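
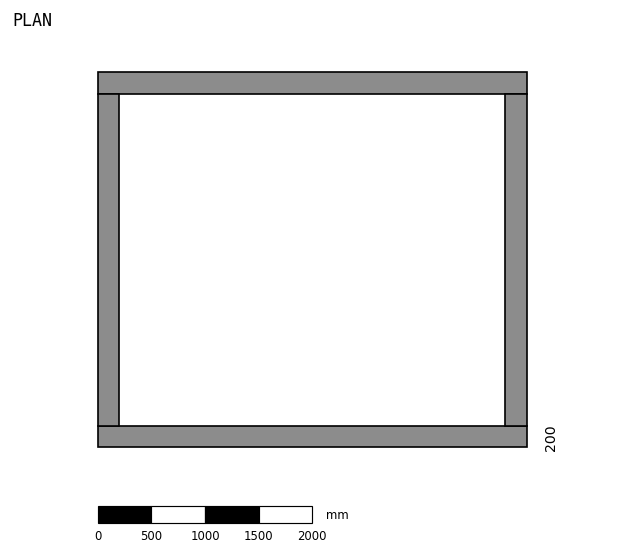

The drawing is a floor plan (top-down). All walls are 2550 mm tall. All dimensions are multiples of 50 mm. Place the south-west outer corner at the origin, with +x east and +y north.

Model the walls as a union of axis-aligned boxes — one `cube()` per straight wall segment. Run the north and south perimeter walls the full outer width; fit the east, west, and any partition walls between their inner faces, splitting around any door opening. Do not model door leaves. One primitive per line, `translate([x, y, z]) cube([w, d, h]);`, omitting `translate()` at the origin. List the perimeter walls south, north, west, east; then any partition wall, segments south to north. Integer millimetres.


cube([4000, 200, 2550]);
translate([0, 3300, 0]) cube([4000, 200, 2550]);
translate([0, 200, 0]) cube([200, 3100, 2550]);
translate([3800, 200, 0]) cube([200, 3100, 2550]);


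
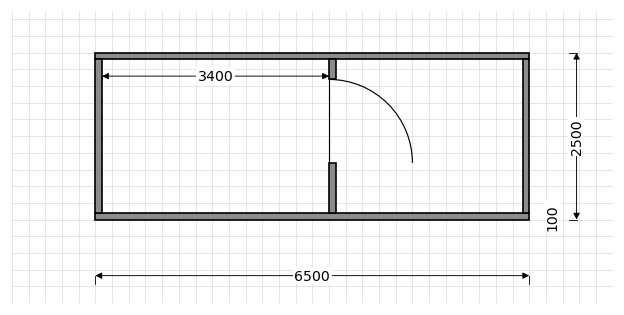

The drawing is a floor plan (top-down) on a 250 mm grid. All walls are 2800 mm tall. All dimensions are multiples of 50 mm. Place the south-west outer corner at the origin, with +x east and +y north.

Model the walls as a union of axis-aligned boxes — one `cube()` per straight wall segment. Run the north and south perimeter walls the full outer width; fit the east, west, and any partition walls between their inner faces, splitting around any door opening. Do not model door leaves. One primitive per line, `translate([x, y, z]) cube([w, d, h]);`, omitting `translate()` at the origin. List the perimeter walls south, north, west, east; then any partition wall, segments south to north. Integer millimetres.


cube([6500, 100, 2800]);
translate([0, 2400, 0]) cube([6500, 100, 2800]);
translate([0, 100, 0]) cube([100, 2300, 2800]);
translate([6400, 100, 0]) cube([100, 2300, 2800]);
translate([3500, 100, 0]) cube([100, 750, 2800]);
translate([3500, 2100, 0]) cube([100, 300, 2800]);


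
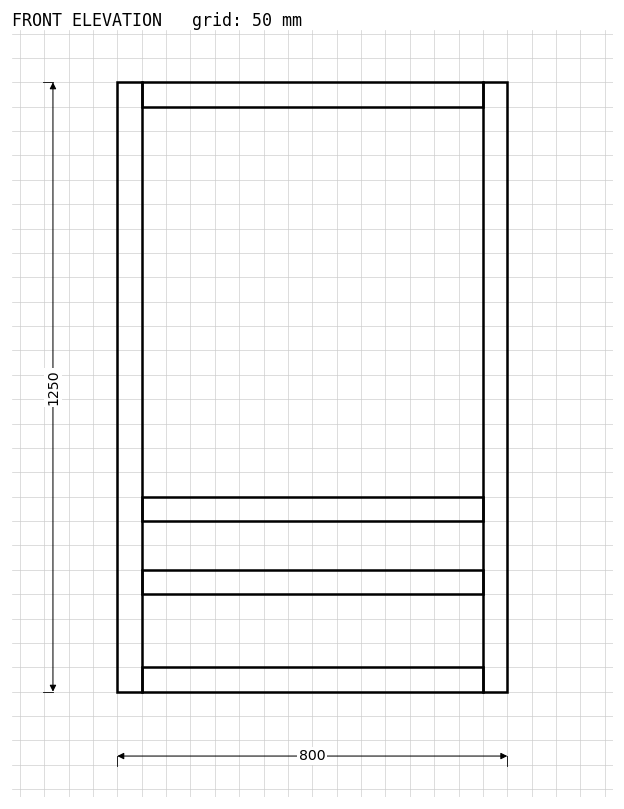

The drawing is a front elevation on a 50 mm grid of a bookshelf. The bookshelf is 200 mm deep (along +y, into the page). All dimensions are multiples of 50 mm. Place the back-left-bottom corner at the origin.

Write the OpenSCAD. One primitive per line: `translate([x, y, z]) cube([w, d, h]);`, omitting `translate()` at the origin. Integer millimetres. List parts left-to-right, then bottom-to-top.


cube([50, 200, 1250]);
translate([50, 0, 0]) cube([700, 200, 50]);
translate([50, 0, 200]) cube([700, 200, 50]);
translate([50, 0, 350]) cube([700, 200, 50]);
translate([50, 0, 1200]) cube([700, 200, 50]);
translate([750, 0, 0]) cube([50, 200, 1250]);


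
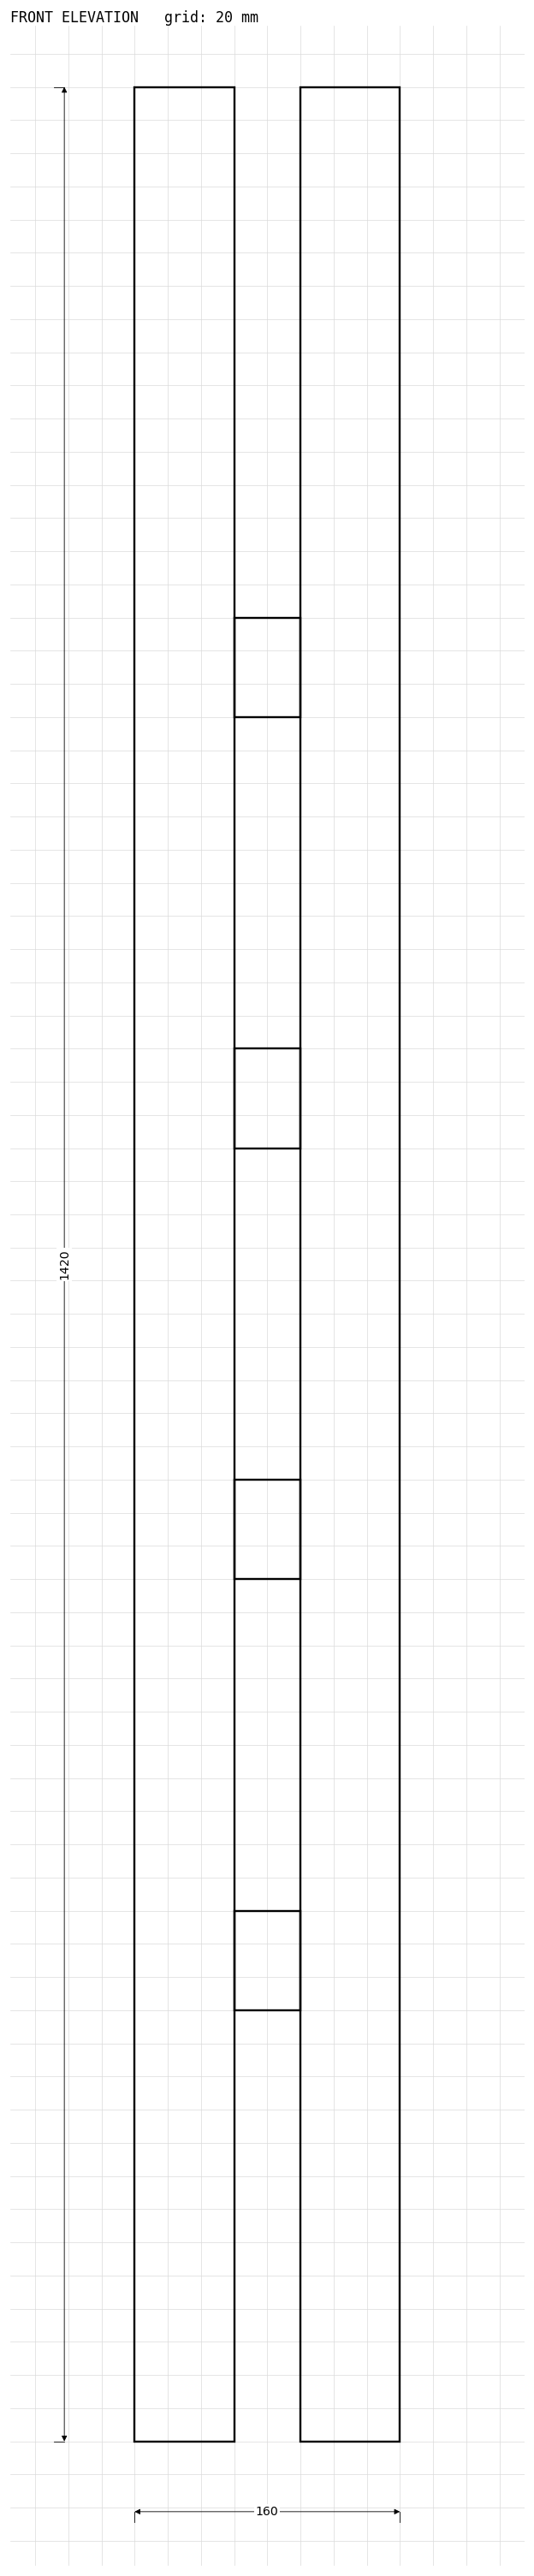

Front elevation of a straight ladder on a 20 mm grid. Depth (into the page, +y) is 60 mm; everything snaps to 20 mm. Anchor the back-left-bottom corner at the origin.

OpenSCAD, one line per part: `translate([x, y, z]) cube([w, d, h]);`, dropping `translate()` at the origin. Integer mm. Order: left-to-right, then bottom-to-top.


cube([60, 60, 1420]);
translate([60, 0, 260]) cube([40, 60, 60]);
translate([60, 0, 520]) cube([40, 60, 60]);
translate([60, 0, 780]) cube([40, 60, 60]);
translate([60, 0, 1040]) cube([40, 60, 60]);
translate([100, 0, 0]) cube([60, 60, 1420]);


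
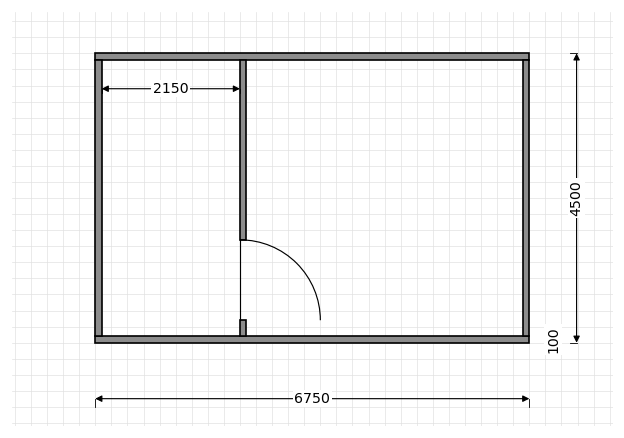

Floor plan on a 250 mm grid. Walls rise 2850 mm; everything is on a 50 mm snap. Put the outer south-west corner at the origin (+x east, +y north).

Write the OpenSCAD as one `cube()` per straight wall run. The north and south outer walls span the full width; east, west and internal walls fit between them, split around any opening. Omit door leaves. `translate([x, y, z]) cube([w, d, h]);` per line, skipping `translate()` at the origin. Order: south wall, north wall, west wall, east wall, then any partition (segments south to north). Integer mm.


cube([6750, 100, 2850]);
translate([0, 4400, 0]) cube([6750, 100, 2850]);
translate([0, 100, 0]) cube([100, 4300, 2850]);
translate([6650, 100, 0]) cube([100, 4300, 2850]);
translate([2250, 100, 0]) cube([100, 250, 2850]);
translate([2250, 1600, 0]) cube([100, 2800, 2850]);


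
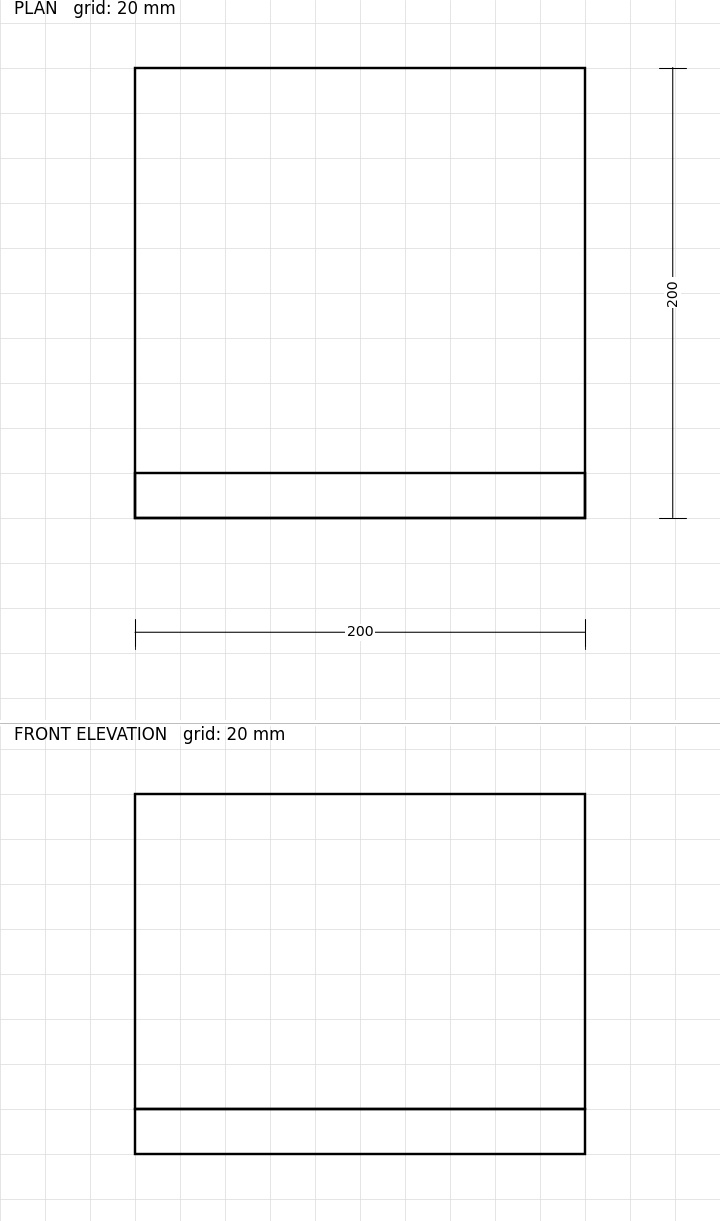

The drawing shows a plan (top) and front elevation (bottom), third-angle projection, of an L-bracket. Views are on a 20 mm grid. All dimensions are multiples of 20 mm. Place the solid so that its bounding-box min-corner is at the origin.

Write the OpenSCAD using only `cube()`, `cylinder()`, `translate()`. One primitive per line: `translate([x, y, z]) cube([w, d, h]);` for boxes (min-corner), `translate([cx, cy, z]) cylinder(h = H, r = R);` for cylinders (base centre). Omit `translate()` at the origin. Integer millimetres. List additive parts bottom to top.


cube([200, 200, 20]);
translate([0, 0, 20]) cube([200, 20, 140]);


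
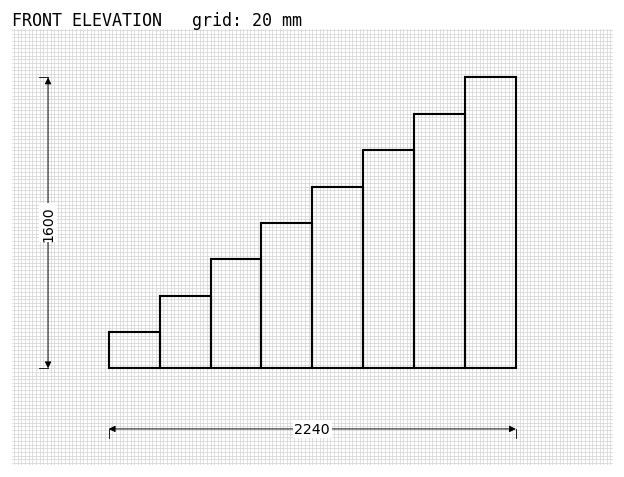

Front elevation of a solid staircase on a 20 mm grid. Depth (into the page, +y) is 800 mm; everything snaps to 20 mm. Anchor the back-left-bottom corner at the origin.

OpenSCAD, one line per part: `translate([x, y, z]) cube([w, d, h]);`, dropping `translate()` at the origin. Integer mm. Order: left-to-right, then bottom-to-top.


cube([280, 800, 200]);
translate([280, 0, 0]) cube([280, 800, 400]);
translate([560, 0, 0]) cube([280, 800, 600]);
translate([840, 0, 0]) cube([280, 800, 800]);
translate([1120, 0, 0]) cube([280, 800, 1000]);
translate([1400, 0, 0]) cube([280, 800, 1200]);
translate([1680, 0, 0]) cube([280, 800, 1400]);
translate([1960, 0, 0]) cube([280, 800, 1600]);


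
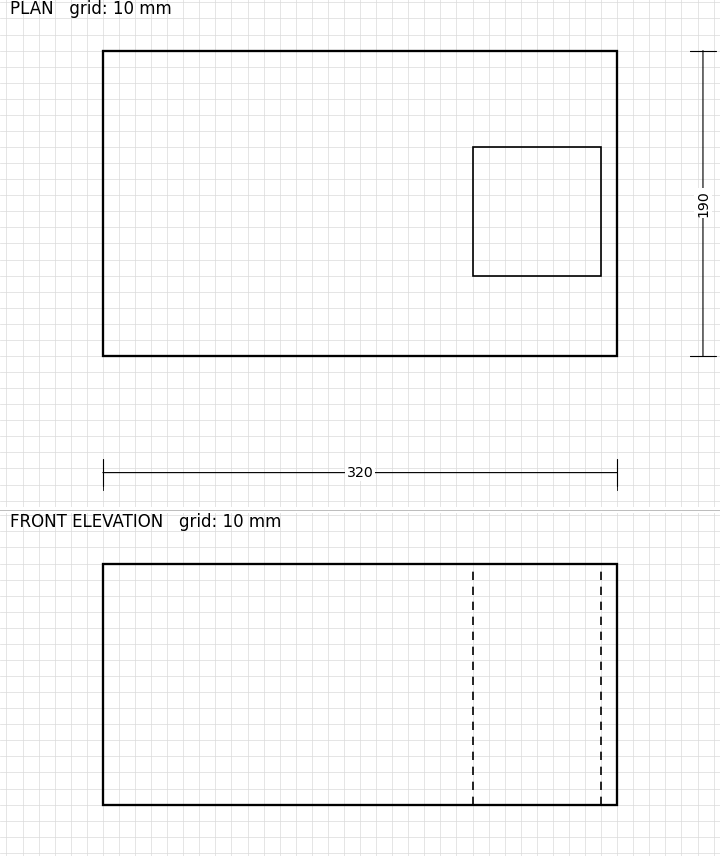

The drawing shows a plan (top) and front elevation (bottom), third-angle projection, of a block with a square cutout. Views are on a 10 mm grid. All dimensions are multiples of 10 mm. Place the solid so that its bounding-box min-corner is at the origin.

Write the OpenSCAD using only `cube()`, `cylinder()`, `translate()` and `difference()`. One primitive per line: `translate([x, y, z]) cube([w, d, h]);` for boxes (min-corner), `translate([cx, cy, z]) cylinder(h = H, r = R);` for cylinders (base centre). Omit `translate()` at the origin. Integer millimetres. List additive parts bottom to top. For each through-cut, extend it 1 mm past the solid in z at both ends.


difference() {
  cube([320, 190, 150]);
  translate([230, 50, -1]) cube([80, 80, 152]);
}


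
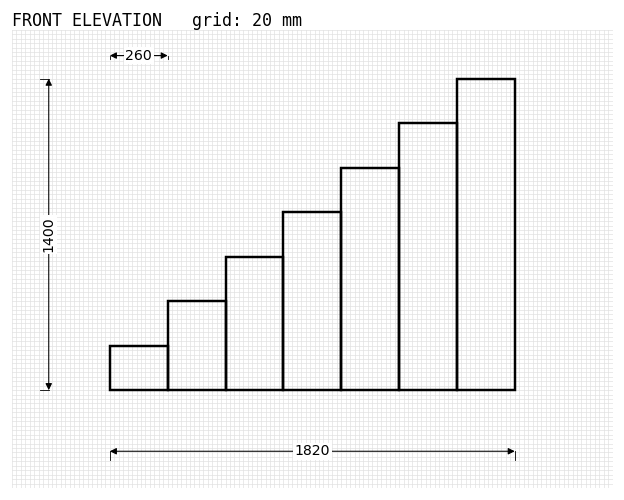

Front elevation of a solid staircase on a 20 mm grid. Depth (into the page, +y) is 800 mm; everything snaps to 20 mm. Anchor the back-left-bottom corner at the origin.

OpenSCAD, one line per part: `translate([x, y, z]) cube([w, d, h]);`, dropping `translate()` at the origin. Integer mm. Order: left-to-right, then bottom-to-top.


cube([260, 800, 200]);
translate([260, 0, 0]) cube([260, 800, 400]);
translate([520, 0, 0]) cube([260, 800, 600]);
translate([780, 0, 0]) cube([260, 800, 800]);
translate([1040, 0, 0]) cube([260, 800, 1000]);
translate([1300, 0, 0]) cube([260, 800, 1200]);
translate([1560, 0, 0]) cube([260, 800, 1400]);


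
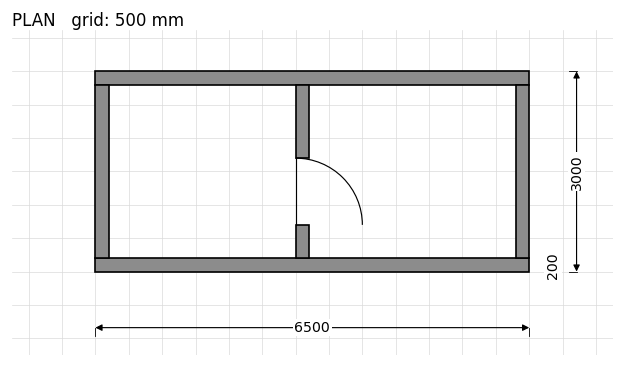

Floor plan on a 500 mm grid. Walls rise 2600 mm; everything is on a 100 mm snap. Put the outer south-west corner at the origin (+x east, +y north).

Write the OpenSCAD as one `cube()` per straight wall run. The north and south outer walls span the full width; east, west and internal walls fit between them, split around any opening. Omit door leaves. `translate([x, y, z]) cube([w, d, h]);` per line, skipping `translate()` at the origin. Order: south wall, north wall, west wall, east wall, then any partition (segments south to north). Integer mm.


cube([6500, 200, 2600]);
translate([0, 2800, 0]) cube([6500, 200, 2600]);
translate([0, 200, 0]) cube([200, 2600, 2600]);
translate([6300, 200, 0]) cube([200, 2600, 2600]);
translate([3000, 200, 0]) cube([200, 500, 2600]);
translate([3000, 1700, 0]) cube([200, 1100, 2600]);


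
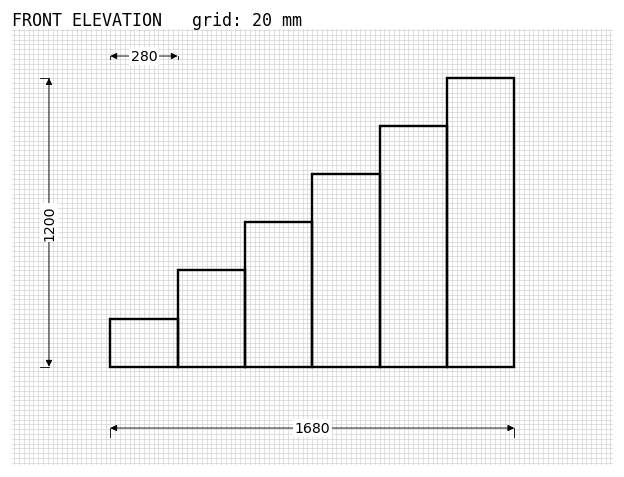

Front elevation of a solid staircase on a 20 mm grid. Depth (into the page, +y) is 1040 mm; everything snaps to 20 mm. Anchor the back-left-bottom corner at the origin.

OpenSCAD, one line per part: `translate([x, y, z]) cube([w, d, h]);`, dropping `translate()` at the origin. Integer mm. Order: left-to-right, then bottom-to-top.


cube([280, 1040, 200]);
translate([280, 0, 0]) cube([280, 1040, 400]);
translate([560, 0, 0]) cube([280, 1040, 600]);
translate([840, 0, 0]) cube([280, 1040, 800]);
translate([1120, 0, 0]) cube([280, 1040, 1000]);
translate([1400, 0, 0]) cube([280, 1040, 1200]);


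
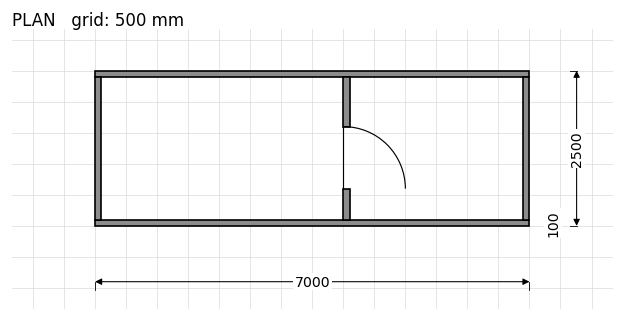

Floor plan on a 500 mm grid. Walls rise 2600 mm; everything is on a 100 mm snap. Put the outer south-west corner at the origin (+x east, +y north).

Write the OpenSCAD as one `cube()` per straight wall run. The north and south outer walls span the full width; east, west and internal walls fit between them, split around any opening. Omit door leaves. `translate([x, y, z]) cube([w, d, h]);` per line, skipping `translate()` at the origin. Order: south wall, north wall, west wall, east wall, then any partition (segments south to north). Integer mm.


cube([7000, 100, 2600]);
translate([0, 2400, 0]) cube([7000, 100, 2600]);
translate([0, 100, 0]) cube([100, 2300, 2600]);
translate([6900, 100, 0]) cube([100, 2300, 2600]);
translate([4000, 100, 0]) cube([100, 500, 2600]);
translate([4000, 1600, 0]) cube([100, 800, 2600]);


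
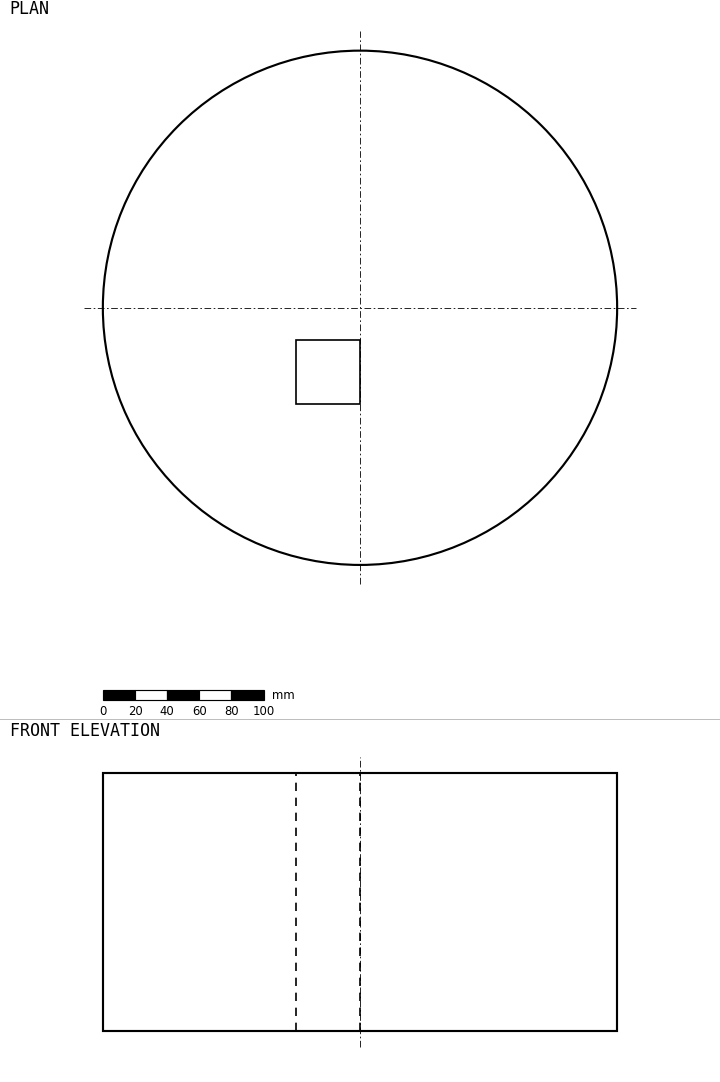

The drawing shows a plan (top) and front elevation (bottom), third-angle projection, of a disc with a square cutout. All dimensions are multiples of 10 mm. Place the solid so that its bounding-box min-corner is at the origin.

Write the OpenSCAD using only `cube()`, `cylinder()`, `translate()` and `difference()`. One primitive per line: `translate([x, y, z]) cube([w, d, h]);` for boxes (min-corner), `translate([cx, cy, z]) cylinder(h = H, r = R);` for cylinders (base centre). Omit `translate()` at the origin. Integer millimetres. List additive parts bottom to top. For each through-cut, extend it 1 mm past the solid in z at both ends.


difference() {
  translate([160, 160, 0]) cylinder(h = 160, r = 160);
  translate([120, 100, -1]) cube([40, 40, 162]);
}


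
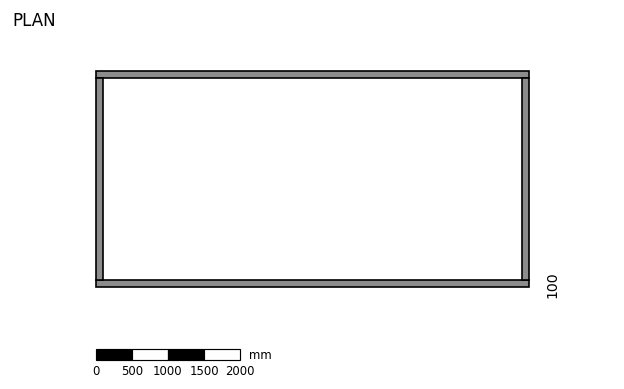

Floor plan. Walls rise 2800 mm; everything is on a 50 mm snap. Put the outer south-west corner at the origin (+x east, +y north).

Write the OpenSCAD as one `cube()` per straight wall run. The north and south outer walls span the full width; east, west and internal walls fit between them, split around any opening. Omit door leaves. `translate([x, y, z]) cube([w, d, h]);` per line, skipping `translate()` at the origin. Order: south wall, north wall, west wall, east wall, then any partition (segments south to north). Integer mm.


cube([6000, 100, 2800]);
translate([0, 2900, 0]) cube([6000, 100, 2800]);
translate([0, 100, 0]) cube([100, 2800, 2800]);
translate([5900, 100, 0]) cube([100, 2800, 2800]);


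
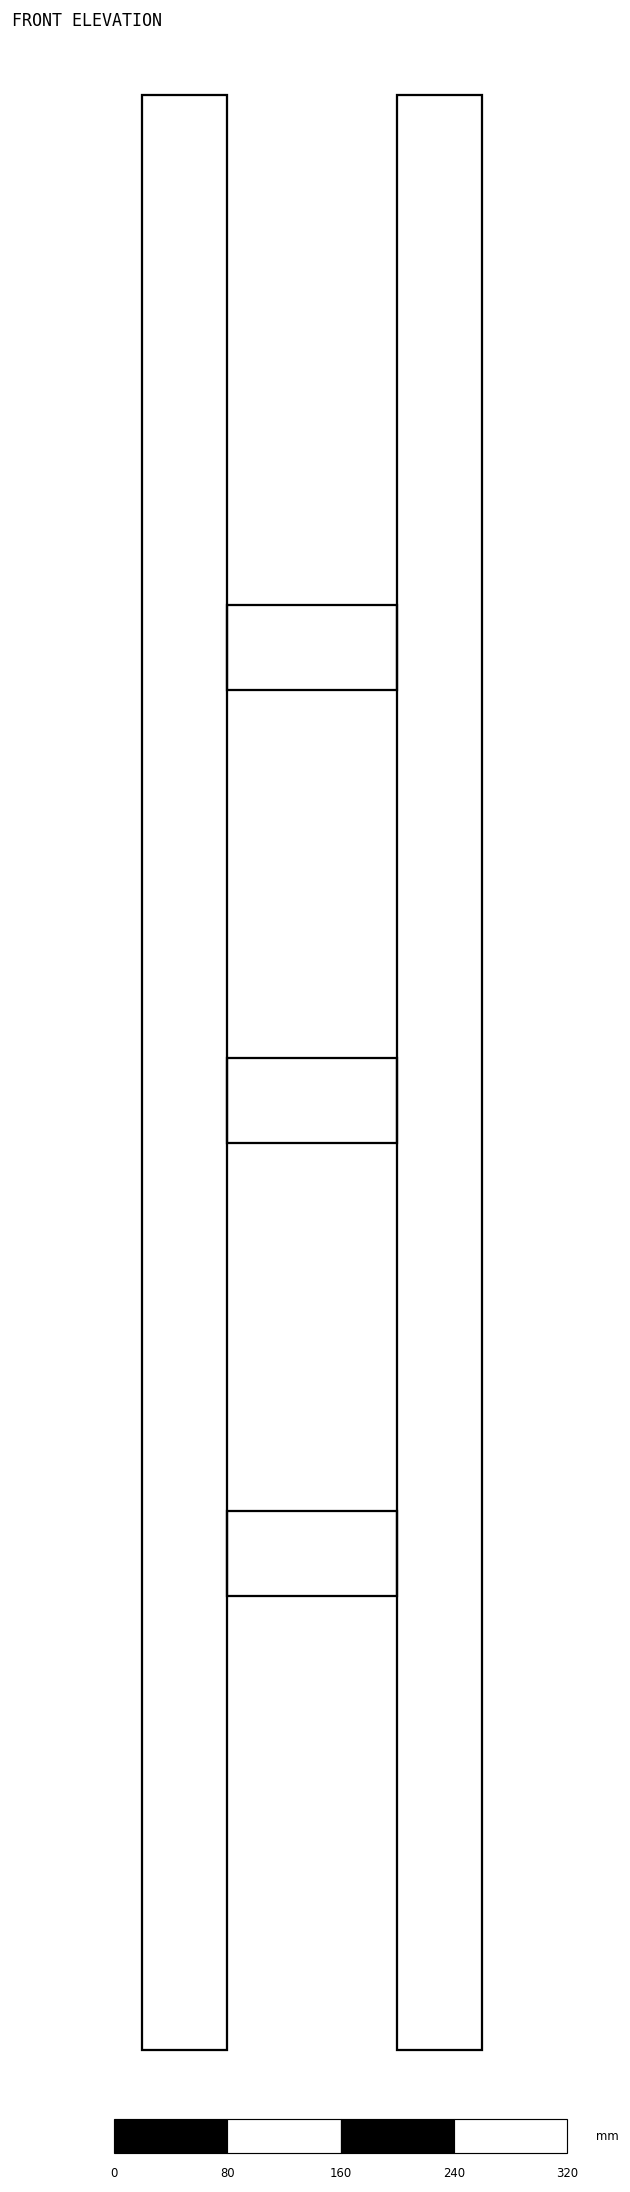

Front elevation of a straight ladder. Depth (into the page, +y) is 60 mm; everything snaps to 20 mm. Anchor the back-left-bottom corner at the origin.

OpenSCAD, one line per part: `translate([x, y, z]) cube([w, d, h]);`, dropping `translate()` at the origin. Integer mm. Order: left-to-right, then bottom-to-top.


cube([60, 60, 1380]);
translate([60, 0, 320]) cube([120, 60, 60]);
translate([60, 0, 640]) cube([120, 60, 60]);
translate([60, 0, 960]) cube([120, 60, 60]);
translate([180, 0, 0]) cube([60, 60, 1380]);


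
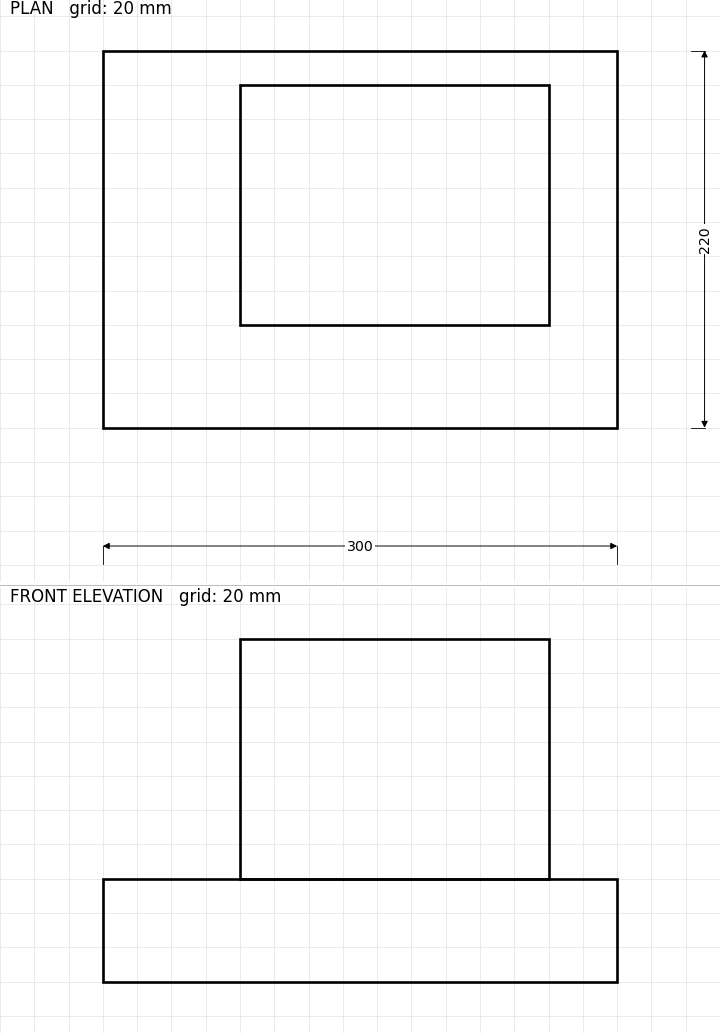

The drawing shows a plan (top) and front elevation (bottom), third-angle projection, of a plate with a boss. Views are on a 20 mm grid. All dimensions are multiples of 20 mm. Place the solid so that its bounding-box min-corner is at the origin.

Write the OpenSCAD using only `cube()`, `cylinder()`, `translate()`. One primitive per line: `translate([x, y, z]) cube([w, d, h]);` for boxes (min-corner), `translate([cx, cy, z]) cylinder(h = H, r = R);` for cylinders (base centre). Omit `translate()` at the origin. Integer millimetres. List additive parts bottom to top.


cube([300, 220, 60]);
translate([80, 60, 60]) cube([180, 140, 140]);


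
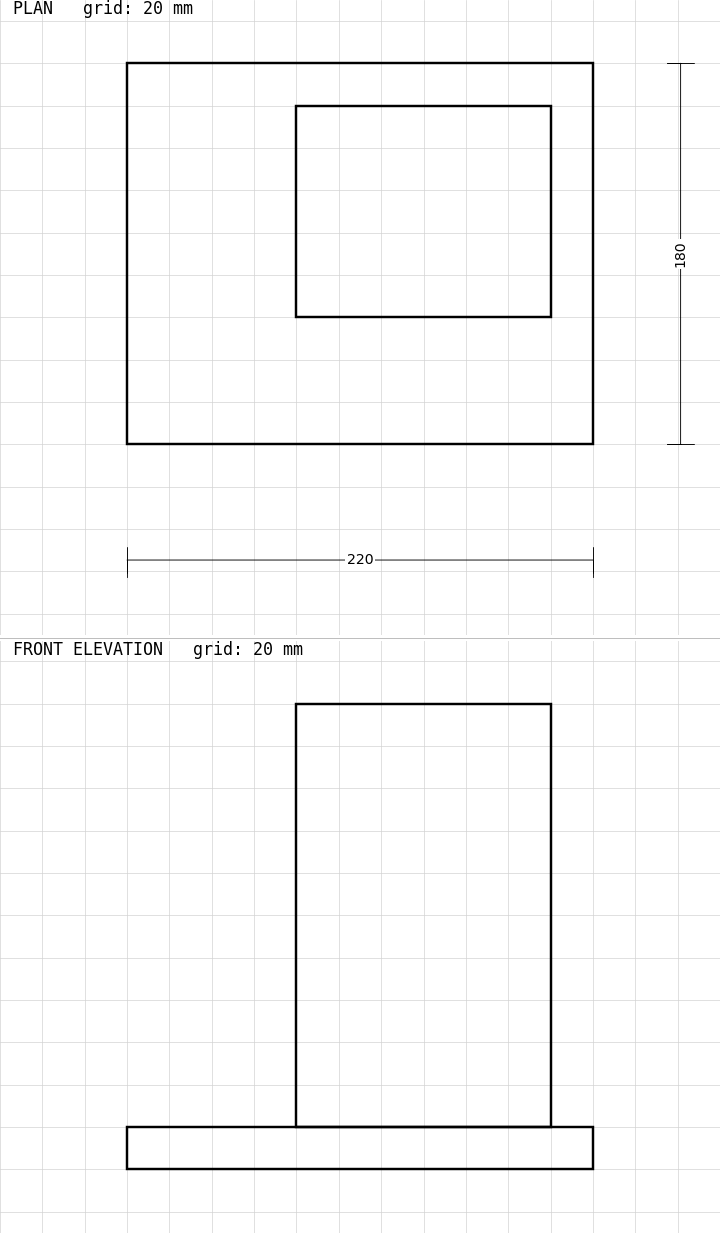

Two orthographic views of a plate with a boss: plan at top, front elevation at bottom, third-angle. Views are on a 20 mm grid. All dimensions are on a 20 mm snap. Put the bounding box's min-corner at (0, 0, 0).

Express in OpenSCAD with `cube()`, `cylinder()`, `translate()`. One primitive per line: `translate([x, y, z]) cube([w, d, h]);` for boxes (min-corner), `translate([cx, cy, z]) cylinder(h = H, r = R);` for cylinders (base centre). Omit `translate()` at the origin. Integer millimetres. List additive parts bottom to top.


cube([220, 180, 20]);
translate([80, 60, 20]) cube([120, 100, 200]);


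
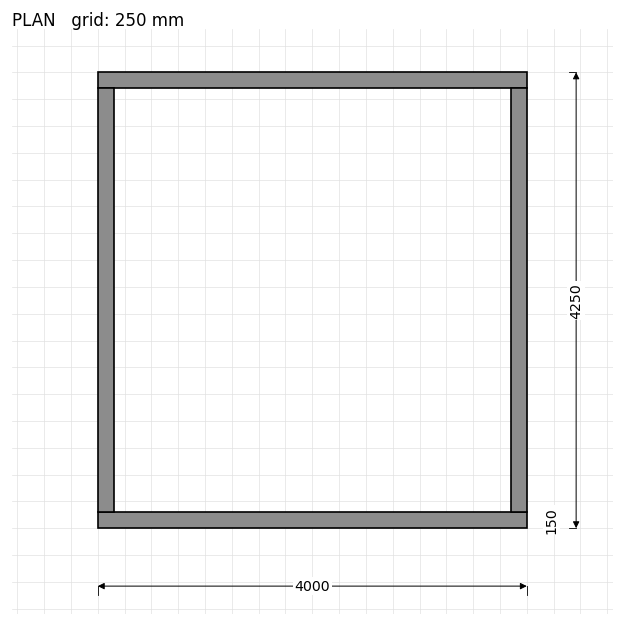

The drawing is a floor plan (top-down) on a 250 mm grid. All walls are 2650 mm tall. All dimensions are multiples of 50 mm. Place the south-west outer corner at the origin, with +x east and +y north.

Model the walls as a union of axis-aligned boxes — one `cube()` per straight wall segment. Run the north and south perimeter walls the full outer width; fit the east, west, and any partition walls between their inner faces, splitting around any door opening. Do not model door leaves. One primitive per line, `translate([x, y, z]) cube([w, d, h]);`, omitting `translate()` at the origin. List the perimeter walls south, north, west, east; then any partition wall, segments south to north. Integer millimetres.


cube([4000, 150, 2650]);
translate([0, 4100, 0]) cube([4000, 150, 2650]);
translate([0, 150, 0]) cube([150, 3950, 2650]);
translate([3850, 150, 0]) cube([150, 3950, 2650]);


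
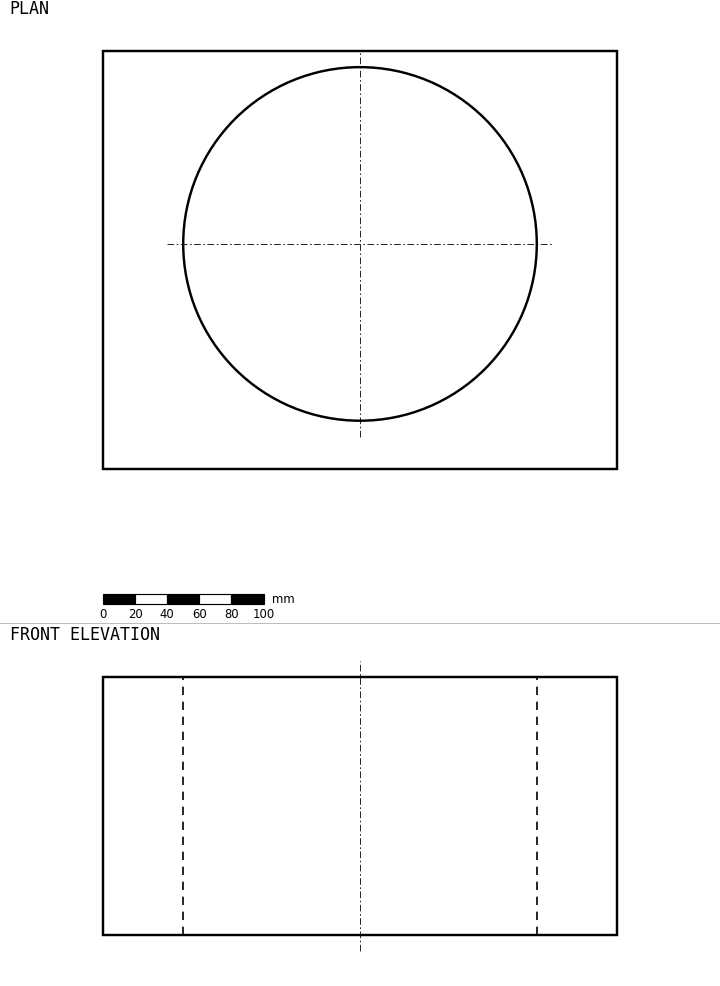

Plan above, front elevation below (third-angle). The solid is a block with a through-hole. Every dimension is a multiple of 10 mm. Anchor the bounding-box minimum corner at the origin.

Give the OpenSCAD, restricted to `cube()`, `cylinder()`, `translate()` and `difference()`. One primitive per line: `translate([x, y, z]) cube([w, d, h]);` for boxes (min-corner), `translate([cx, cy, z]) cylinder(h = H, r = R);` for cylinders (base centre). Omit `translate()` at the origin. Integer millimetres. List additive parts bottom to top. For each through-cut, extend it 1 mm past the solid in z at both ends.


difference() {
  cube([320, 260, 160]);
  translate([160, 140, -1]) cylinder(h = 162, r = 110);
}


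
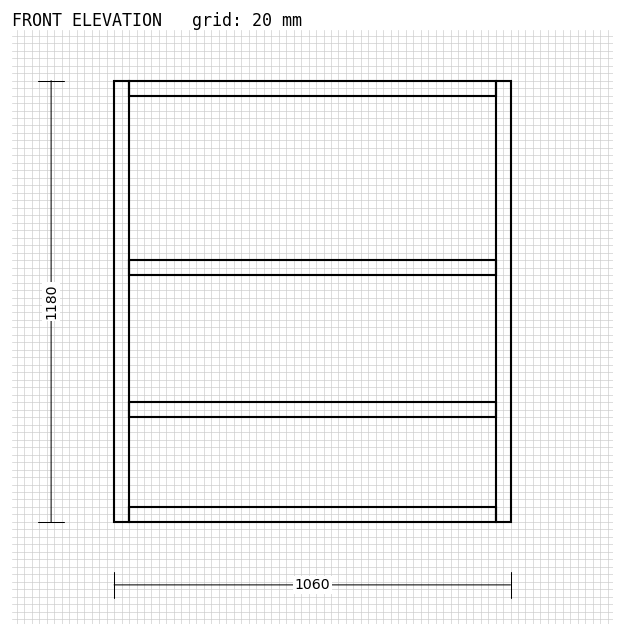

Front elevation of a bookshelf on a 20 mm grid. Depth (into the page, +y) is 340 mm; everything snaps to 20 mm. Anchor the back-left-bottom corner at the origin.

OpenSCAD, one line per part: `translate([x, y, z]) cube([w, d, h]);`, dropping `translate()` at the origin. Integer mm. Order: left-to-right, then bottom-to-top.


cube([40, 340, 1180]);
translate([40, 0, 0]) cube([980, 340, 40]);
translate([40, 0, 280]) cube([980, 340, 40]);
translate([40, 0, 660]) cube([980, 340, 40]);
translate([40, 0, 1140]) cube([980, 340, 40]);
translate([1020, 0, 0]) cube([40, 340, 1180]);


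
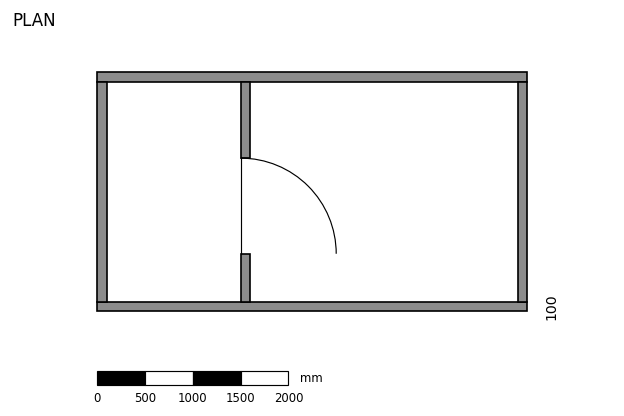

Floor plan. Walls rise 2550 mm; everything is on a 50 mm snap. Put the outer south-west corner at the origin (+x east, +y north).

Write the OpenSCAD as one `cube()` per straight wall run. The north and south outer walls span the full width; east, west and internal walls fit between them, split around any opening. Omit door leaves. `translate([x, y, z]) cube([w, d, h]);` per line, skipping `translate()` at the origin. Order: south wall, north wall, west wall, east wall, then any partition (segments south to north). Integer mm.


cube([4500, 100, 2550]);
translate([0, 2400, 0]) cube([4500, 100, 2550]);
translate([0, 100, 0]) cube([100, 2300, 2550]);
translate([4400, 100, 0]) cube([100, 2300, 2550]);
translate([1500, 100, 0]) cube([100, 500, 2550]);
translate([1500, 1600, 0]) cube([100, 800, 2550]);


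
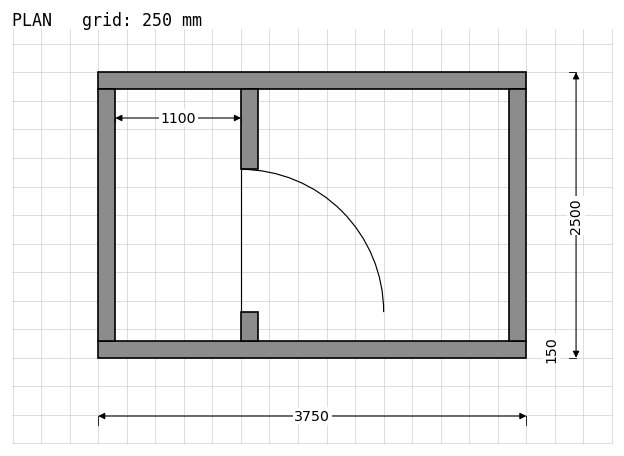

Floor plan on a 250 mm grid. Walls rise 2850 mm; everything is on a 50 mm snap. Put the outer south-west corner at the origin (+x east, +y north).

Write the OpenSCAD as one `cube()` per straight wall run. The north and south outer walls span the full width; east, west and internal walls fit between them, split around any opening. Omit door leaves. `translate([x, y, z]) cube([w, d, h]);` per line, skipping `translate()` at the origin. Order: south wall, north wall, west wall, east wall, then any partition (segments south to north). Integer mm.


cube([3750, 150, 2850]);
translate([0, 2350, 0]) cube([3750, 150, 2850]);
translate([0, 150, 0]) cube([150, 2200, 2850]);
translate([3600, 150, 0]) cube([150, 2200, 2850]);
translate([1250, 150, 0]) cube([150, 250, 2850]);
translate([1250, 1650, 0]) cube([150, 700, 2850]);


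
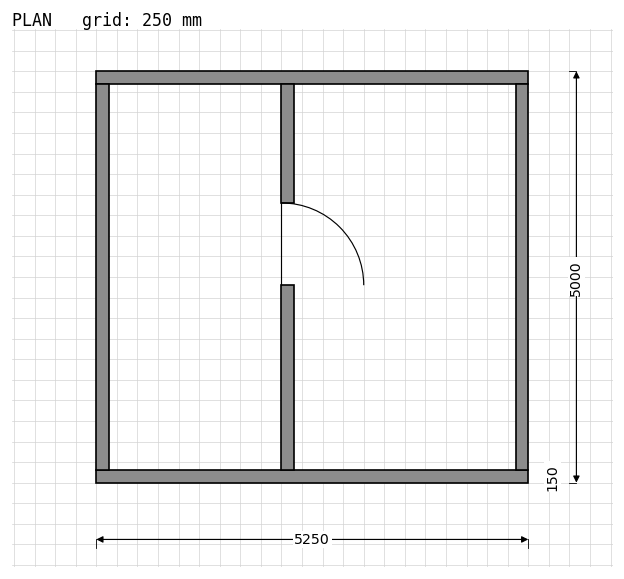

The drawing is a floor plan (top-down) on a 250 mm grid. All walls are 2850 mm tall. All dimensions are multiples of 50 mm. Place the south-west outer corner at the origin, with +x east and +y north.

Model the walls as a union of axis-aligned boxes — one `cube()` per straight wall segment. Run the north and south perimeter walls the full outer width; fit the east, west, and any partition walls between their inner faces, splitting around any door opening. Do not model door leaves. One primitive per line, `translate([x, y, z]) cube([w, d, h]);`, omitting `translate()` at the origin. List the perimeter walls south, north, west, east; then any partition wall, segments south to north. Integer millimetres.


cube([5250, 150, 2850]);
translate([0, 4850, 0]) cube([5250, 150, 2850]);
translate([0, 150, 0]) cube([150, 4700, 2850]);
translate([5100, 150, 0]) cube([150, 4700, 2850]);
translate([2250, 150, 0]) cube([150, 2250, 2850]);
translate([2250, 3400, 0]) cube([150, 1450, 2850]);


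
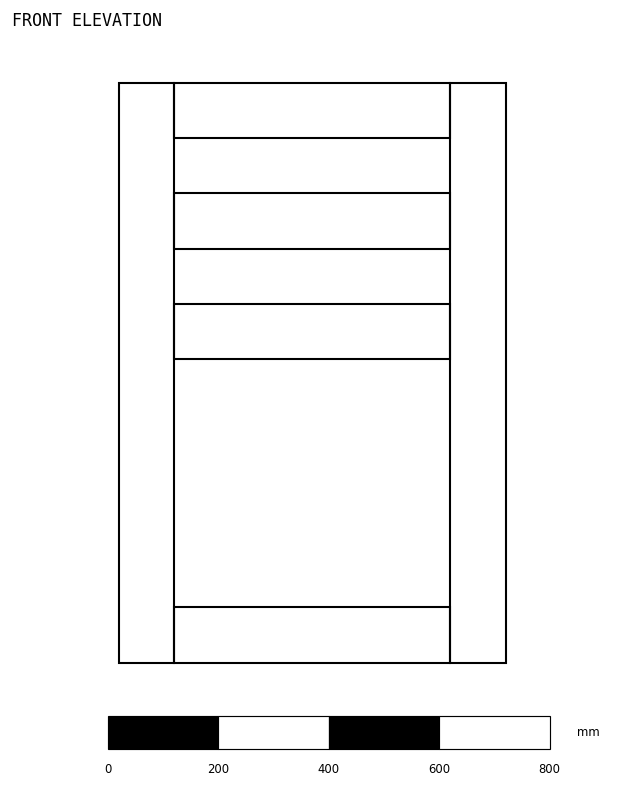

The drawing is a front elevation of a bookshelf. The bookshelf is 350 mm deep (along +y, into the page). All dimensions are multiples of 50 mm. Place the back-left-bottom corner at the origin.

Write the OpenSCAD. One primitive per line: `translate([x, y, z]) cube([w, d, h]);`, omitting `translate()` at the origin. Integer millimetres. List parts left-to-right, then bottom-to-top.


cube([100, 350, 1050]);
translate([100, 0, 0]) cube([500, 350, 100]);
translate([100, 0, 550]) cube([500, 350, 100]);
translate([100, 0, 750]) cube([500, 350, 100]);
translate([100, 0, 950]) cube([500, 350, 100]);
translate([600, 0, 0]) cube([100, 350, 1050]);


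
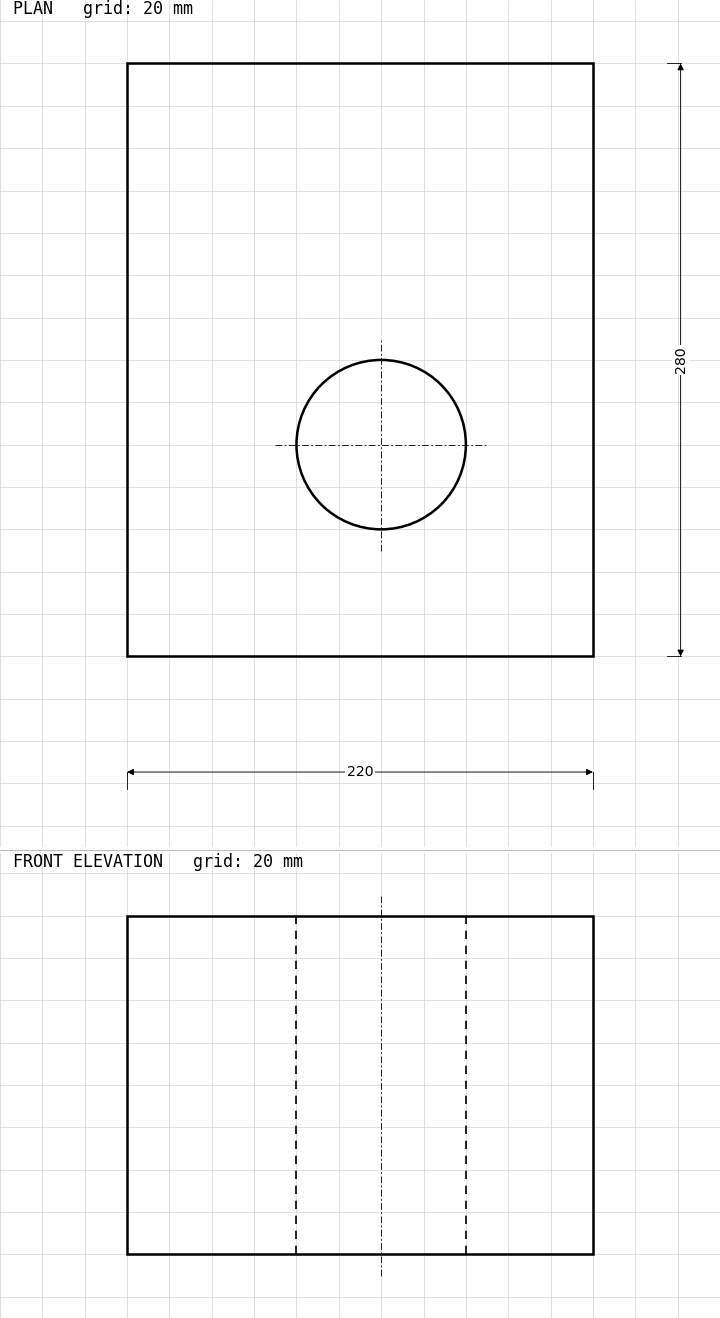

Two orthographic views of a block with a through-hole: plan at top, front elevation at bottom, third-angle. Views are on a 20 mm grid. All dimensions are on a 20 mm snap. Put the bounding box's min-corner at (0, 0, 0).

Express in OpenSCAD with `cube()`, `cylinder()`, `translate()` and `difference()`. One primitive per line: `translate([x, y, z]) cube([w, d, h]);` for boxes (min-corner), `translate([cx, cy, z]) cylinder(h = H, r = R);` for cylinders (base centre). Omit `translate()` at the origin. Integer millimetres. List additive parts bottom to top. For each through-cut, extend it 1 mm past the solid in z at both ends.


difference() {
  cube([220, 280, 160]);
  translate([120, 100, -1]) cylinder(h = 162, r = 40);
}


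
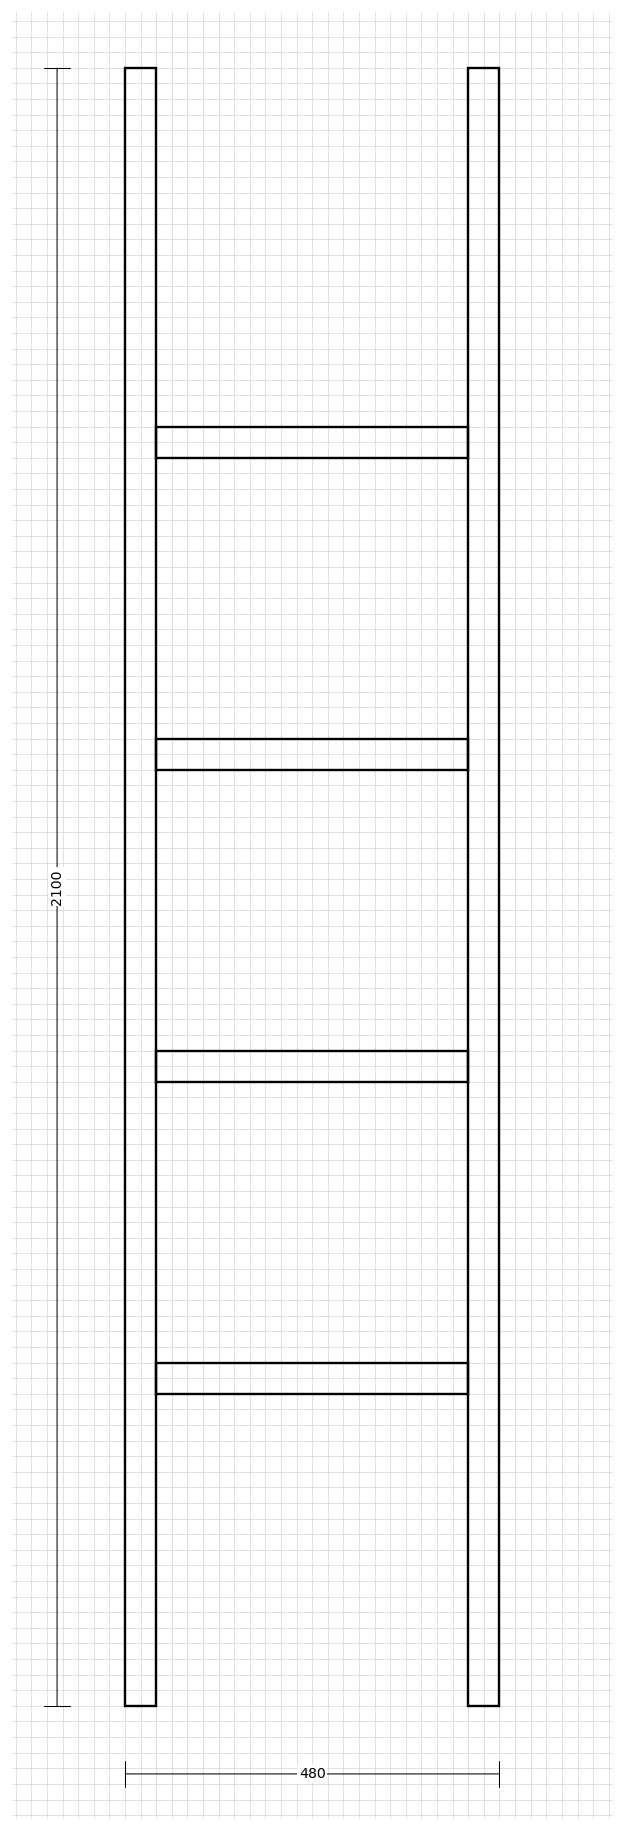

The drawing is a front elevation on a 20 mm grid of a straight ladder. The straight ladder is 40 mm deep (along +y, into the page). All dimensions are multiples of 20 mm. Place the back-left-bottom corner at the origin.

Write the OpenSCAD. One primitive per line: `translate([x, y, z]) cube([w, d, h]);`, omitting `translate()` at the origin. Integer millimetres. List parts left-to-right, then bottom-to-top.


cube([40, 40, 2100]);
translate([40, 0, 400]) cube([400, 40, 40]);
translate([40, 0, 800]) cube([400, 40, 40]);
translate([40, 0, 1200]) cube([400, 40, 40]);
translate([40, 0, 1600]) cube([400, 40, 40]);
translate([440, 0, 0]) cube([40, 40, 2100]);


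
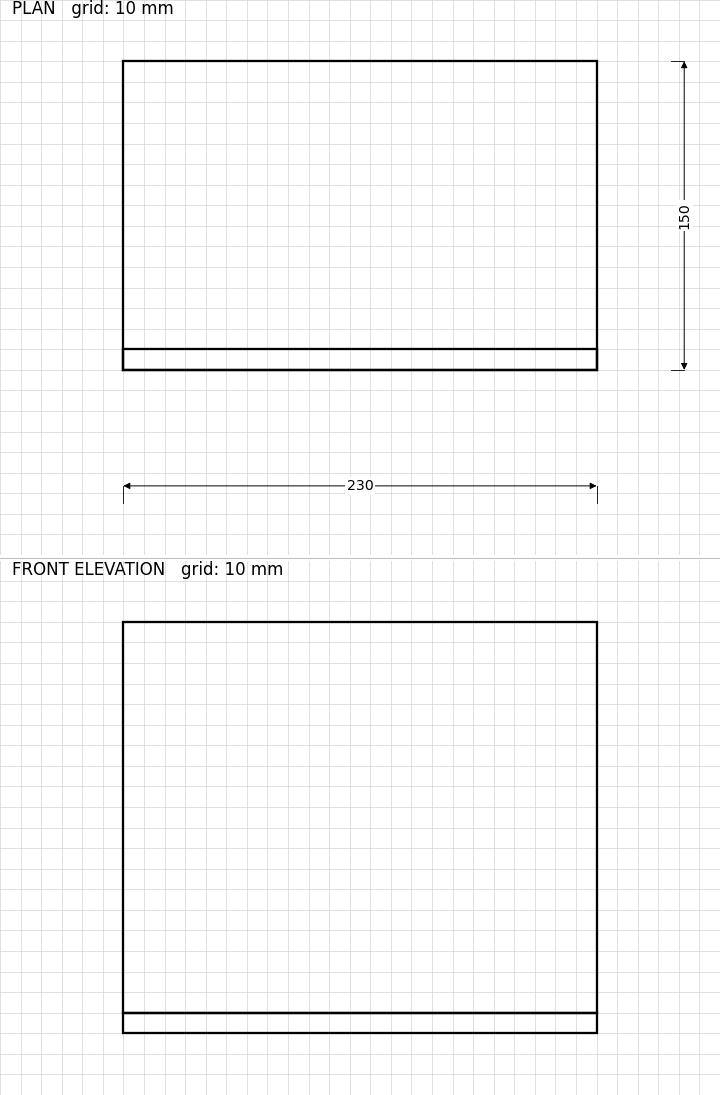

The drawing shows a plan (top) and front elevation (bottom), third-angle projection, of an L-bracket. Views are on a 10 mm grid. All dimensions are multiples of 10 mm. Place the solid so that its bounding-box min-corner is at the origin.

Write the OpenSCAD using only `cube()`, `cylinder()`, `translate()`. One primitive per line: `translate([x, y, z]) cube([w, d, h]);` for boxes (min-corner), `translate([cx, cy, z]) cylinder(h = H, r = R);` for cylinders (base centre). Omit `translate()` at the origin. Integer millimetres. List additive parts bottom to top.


cube([230, 150, 10]);
translate([0, 0, 10]) cube([230, 10, 190]);


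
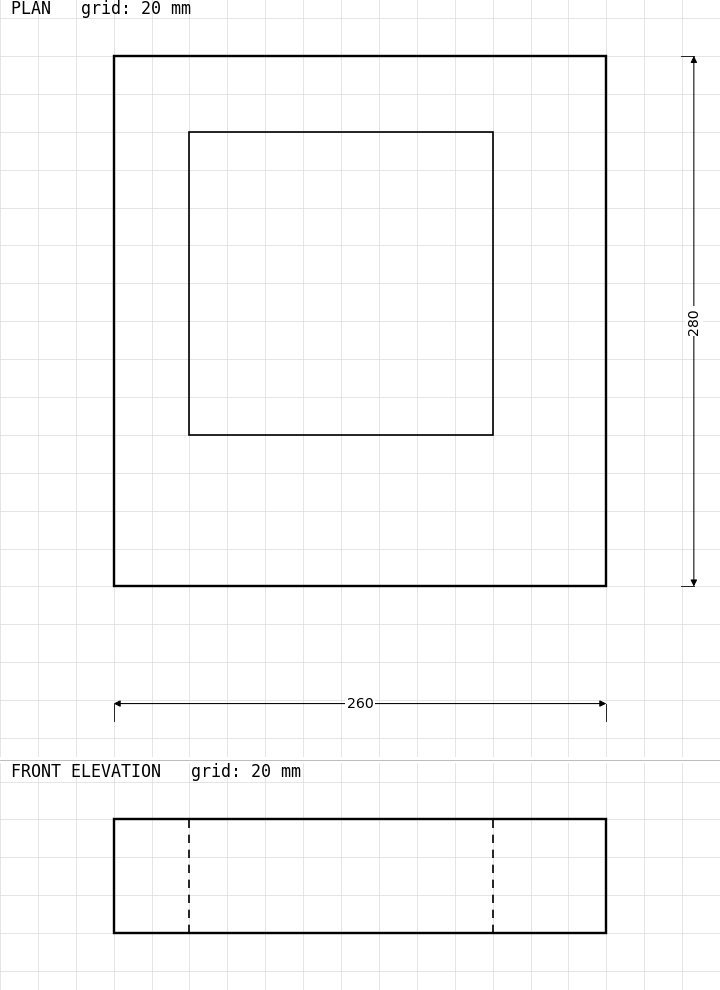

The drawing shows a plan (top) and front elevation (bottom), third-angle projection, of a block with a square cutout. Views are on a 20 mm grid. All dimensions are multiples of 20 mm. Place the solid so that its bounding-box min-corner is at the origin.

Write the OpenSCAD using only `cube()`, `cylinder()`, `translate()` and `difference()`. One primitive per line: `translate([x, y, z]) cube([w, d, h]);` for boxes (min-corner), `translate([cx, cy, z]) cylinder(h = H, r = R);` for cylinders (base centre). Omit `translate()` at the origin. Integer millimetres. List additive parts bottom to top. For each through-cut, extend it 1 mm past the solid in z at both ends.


difference() {
  cube([260, 280, 60]);
  translate([40, 80, -1]) cube([160, 160, 62]);
}


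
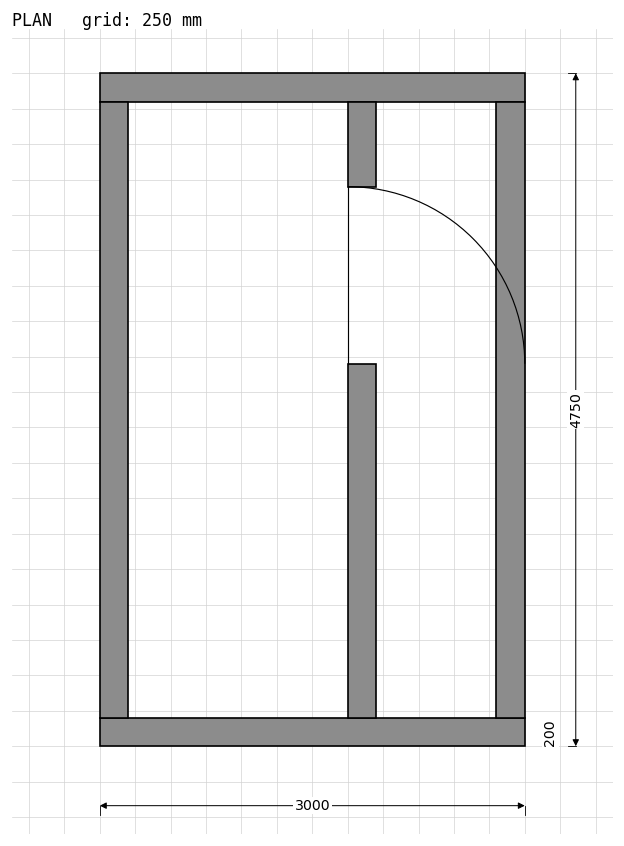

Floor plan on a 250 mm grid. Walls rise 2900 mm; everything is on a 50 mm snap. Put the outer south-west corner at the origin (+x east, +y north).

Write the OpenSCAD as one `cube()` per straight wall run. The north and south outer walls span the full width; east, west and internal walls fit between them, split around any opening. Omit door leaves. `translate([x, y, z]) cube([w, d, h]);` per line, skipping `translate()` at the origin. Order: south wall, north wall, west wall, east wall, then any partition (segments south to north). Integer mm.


cube([3000, 200, 2900]);
translate([0, 4550, 0]) cube([3000, 200, 2900]);
translate([0, 200, 0]) cube([200, 4350, 2900]);
translate([2800, 200, 0]) cube([200, 4350, 2900]);
translate([1750, 200, 0]) cube([200, 2500, 2900]);
translate([1750, 3950, 0]) cube([200, 600, 2900]);


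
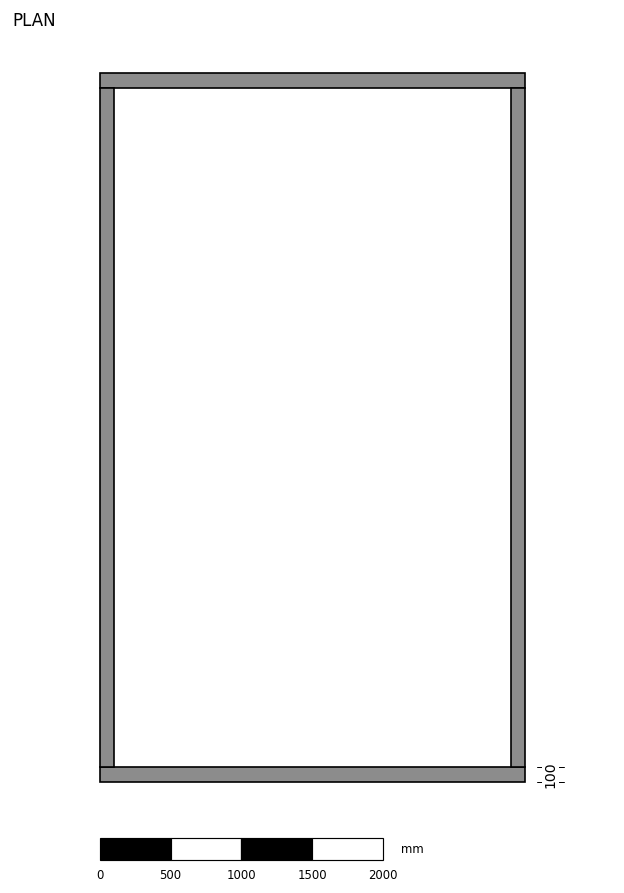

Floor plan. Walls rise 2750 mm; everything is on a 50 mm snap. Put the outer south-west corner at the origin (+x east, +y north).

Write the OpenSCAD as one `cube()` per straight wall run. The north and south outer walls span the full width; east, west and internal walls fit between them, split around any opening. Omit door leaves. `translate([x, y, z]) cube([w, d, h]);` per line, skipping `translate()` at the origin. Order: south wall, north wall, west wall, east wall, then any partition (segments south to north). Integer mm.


cube([3000, 100, 2750]);
translate([0, 4900, 0]) cube([3000, 100, 2750]);
translate([0, 100, 0]) cube([100, 4800, 2750]);
translate([2900, 100, 0]) cube([100, 4800, 2750]);


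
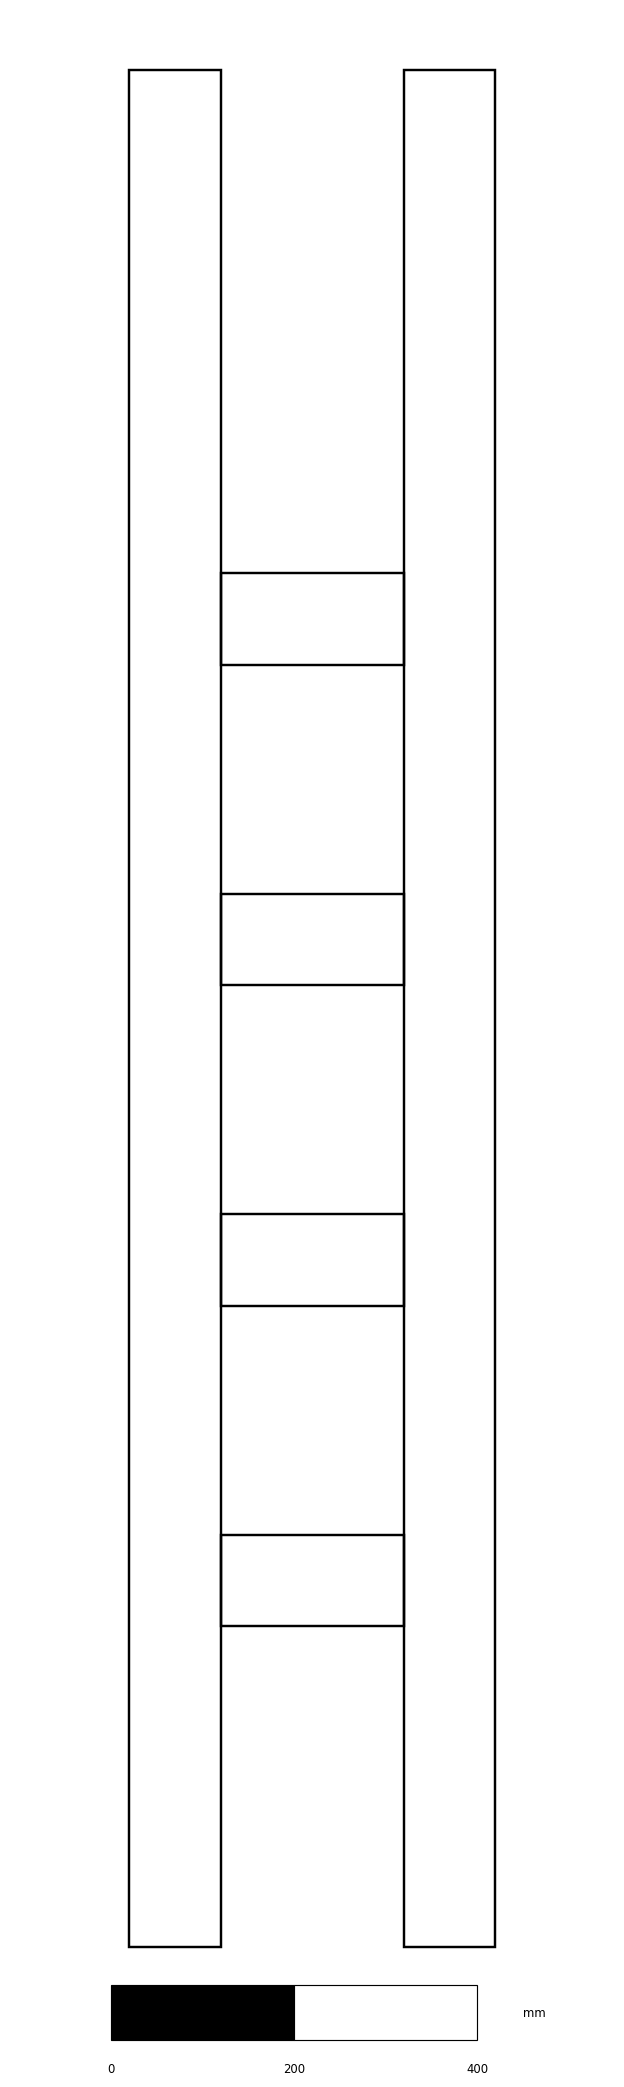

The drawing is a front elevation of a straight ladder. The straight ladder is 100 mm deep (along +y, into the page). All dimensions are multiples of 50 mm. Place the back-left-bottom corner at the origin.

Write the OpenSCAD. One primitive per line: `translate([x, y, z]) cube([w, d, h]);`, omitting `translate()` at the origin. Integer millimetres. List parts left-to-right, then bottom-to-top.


cube([100, 100, 2050]);
translate([100, 0, 350]) cube([200, 100, 100]);
translate([100, 0, 700]) cube([200, 100, 100]);
translate([100, 0, 1050]) cube([200, 100, 100]);
translate([100, 0, 1400]) cube([200, 100, 100]);
translate([300, 0, 0]) cube([100, 100, 2050]);


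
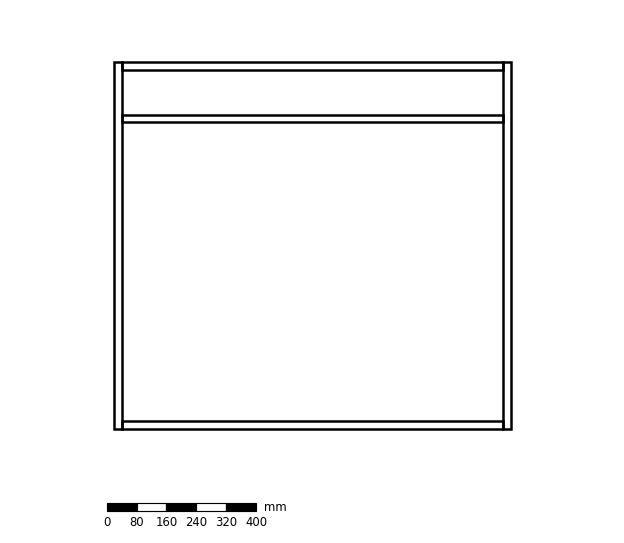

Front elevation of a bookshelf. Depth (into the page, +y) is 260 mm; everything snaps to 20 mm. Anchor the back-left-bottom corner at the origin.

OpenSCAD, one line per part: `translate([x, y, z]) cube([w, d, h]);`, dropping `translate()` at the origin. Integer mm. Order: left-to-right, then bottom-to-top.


cube([20, 260, 980]);
translate([20, 0, 0]) cube([1020, 260, 20]);
translate([20, 0, 820]) cube([1020, 260, 20]);
translate([20, 0, 960]) cube([1020, 260, 20]);
translate([1040, 0, 0]) cube([20, 260, 980]);


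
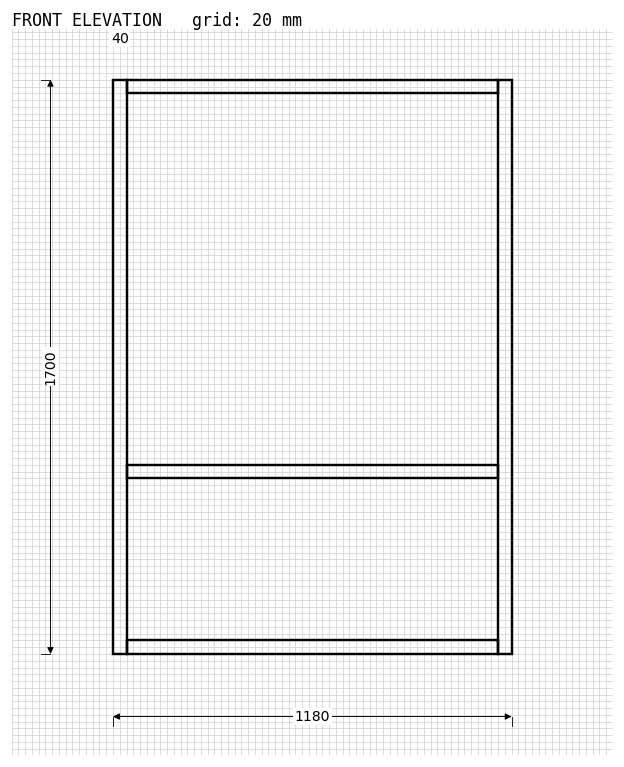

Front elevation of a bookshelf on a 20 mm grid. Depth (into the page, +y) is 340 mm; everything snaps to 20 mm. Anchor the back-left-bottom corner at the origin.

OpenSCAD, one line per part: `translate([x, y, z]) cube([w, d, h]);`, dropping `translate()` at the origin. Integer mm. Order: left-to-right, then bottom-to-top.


cube([40, 340, 1700]);
translate([40, 0, 0]) cube([1100, 340, 40]);
translate([40, 0, 520]) cube([1100, 340, 40]);
translate([40, 0, 1660]) cube([1100, 340, 40]);
translate([1140, 0, 0]) cube([40, 340, 1700]);


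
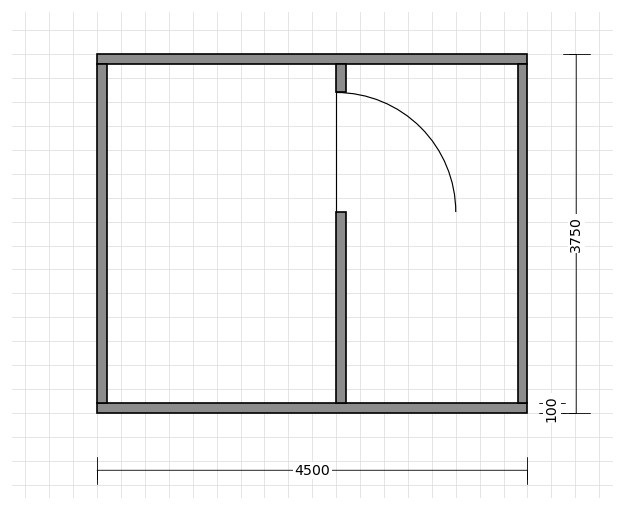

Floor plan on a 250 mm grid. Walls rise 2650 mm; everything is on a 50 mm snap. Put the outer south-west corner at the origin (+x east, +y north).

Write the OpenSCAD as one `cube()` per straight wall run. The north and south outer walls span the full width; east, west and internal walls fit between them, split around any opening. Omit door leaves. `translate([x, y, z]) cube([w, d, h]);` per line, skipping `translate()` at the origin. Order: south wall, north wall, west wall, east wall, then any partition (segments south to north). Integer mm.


cube([4500, 100, 2650]);
translate([0, 3650, 0]) cube([4500, 100, 2650]);
translate([0, 100, 0]) cube([100, 3550, 2650]);
translate([4400, 100, 0]) cube([100, 3550, 2650]);
translate([2500, 100, 0]) cube([100, 2000, 2650]);
translate([2500, 3350, 0]) cube([100, 300, 2650]);


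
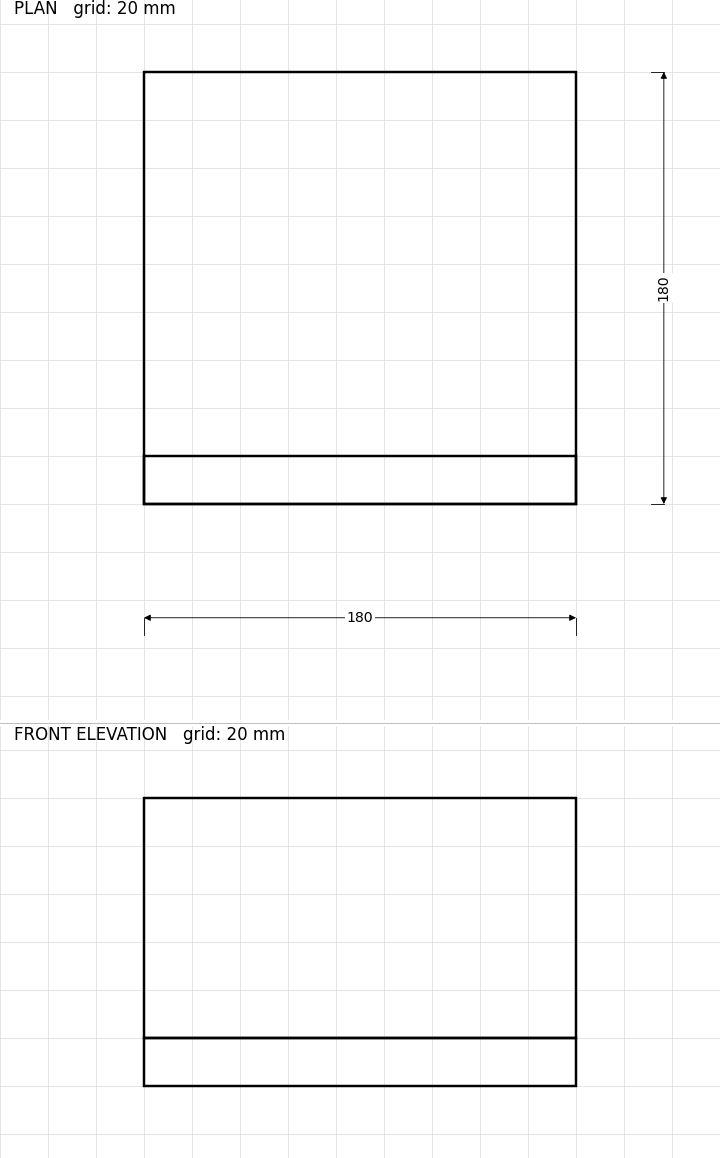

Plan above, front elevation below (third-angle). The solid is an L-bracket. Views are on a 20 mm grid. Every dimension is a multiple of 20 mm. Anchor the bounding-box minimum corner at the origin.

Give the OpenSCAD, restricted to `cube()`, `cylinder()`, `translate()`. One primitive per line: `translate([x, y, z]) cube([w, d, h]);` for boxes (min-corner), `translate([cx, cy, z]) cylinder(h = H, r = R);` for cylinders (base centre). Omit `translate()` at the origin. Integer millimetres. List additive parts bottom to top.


cube([180, 180, 20]);
translate([0, 0, 20]) cube([180, 20, 100]);


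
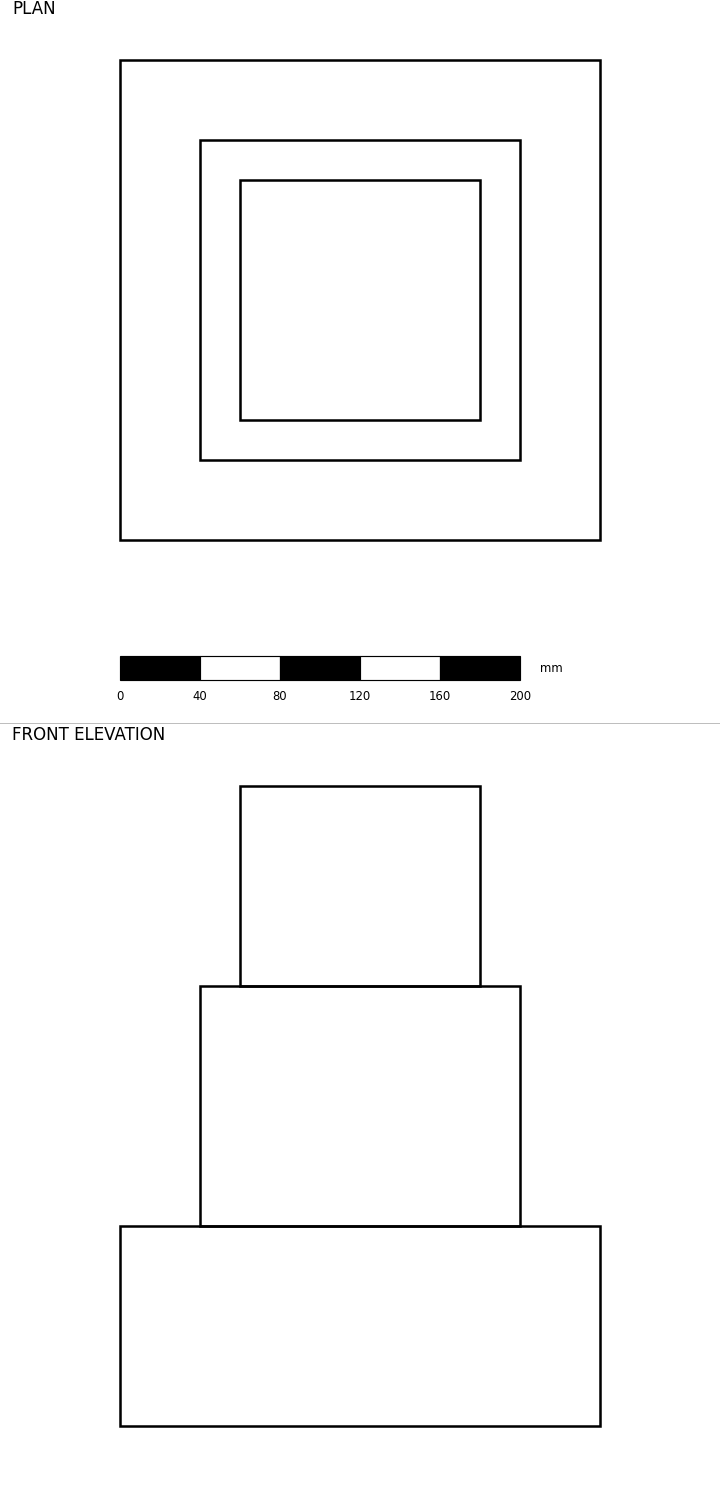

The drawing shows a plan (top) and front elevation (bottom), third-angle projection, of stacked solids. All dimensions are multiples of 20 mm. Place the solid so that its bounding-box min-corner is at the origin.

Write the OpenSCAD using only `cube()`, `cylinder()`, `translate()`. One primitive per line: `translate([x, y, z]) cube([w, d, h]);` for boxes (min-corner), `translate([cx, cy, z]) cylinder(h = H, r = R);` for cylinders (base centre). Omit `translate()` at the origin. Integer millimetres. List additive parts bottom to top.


cube([240, 240, 100]);
translate([40, 40, 100]) cube([160, 160, 120]);
translate([60, 60, 220]) cube([120, 120, 100]);
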